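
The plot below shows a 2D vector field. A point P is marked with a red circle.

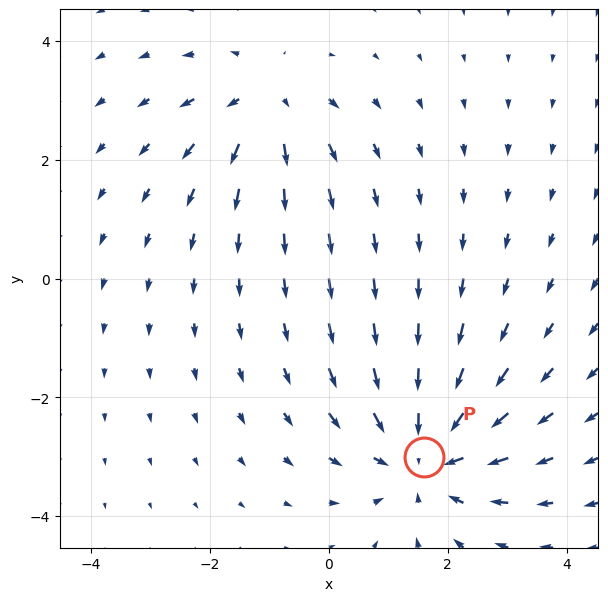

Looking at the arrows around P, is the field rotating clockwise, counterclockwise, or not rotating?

not rotating

Near P at (1.6, -3.0) the arrows show no circulation. The curl there is ≈0.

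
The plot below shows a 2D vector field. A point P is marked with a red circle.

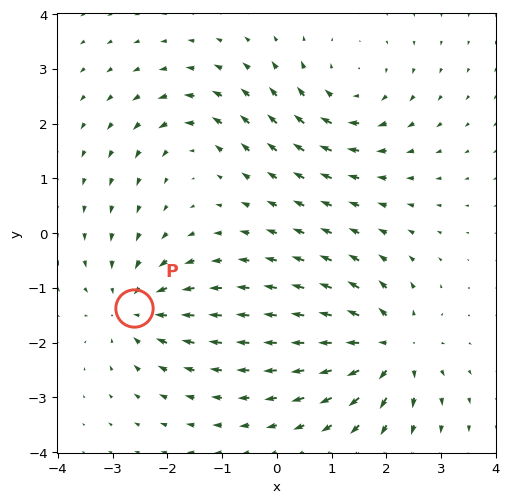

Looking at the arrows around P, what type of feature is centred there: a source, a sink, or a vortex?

At P (-2.6, -1.4) the arrows converge inward. Divergence about -5, curl ≈0 — negative divergence with near-zero curl is a sink.

sink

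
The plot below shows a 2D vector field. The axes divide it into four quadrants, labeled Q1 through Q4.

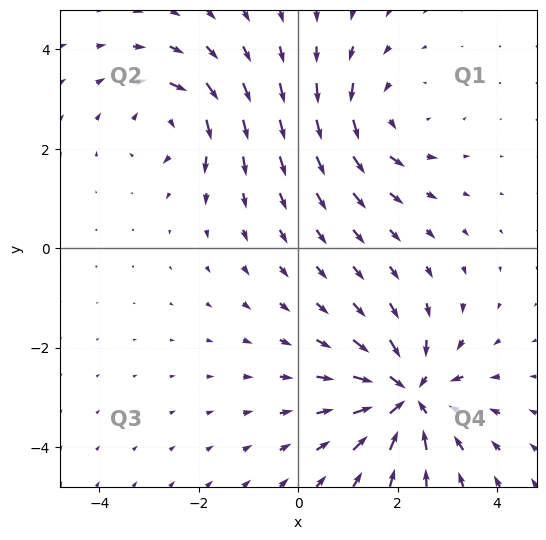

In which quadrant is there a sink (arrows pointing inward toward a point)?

The sink sits at approximately (2.2, -3.0), which lies in quadrant Q4. The divergence there is about -6, negative as expected for a sink.

Q4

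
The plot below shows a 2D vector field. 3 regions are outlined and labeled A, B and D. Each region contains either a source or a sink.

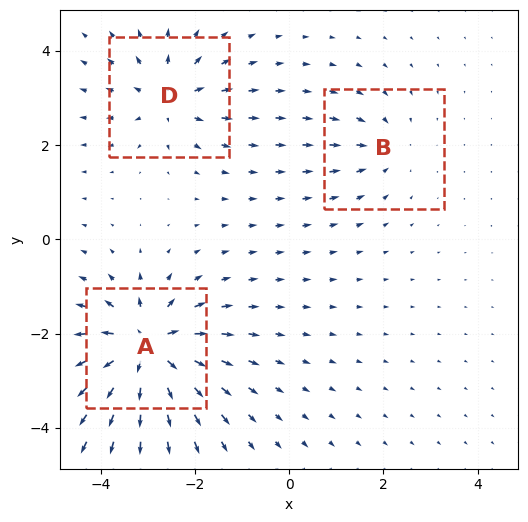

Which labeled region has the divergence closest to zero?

Divergence at each region's feature centre — A: about +6, B: about -2, D: about +4. Region B is closest to zero.

B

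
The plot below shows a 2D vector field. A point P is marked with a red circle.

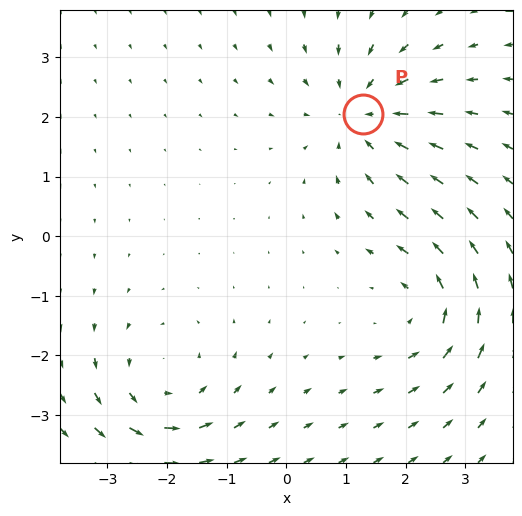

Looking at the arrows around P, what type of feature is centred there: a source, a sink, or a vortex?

At P (1.3, 2.0) the arrows converge inward. Divergence about -4, curl ≈0 — negative divergence with near-zero curl is a sink.

sink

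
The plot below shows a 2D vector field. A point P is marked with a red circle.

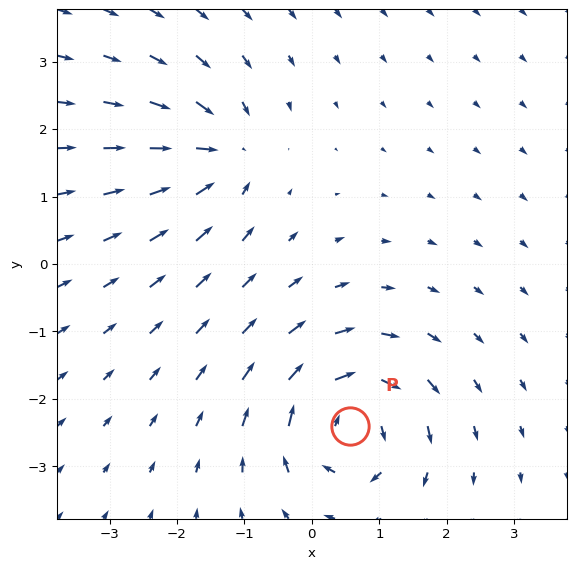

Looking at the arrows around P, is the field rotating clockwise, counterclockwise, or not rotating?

Near P at (0.6, -2.4) the arrows circulate clockwise. The curl (z-component) there is about -5; negative curl means clockwise rotation.

clockwise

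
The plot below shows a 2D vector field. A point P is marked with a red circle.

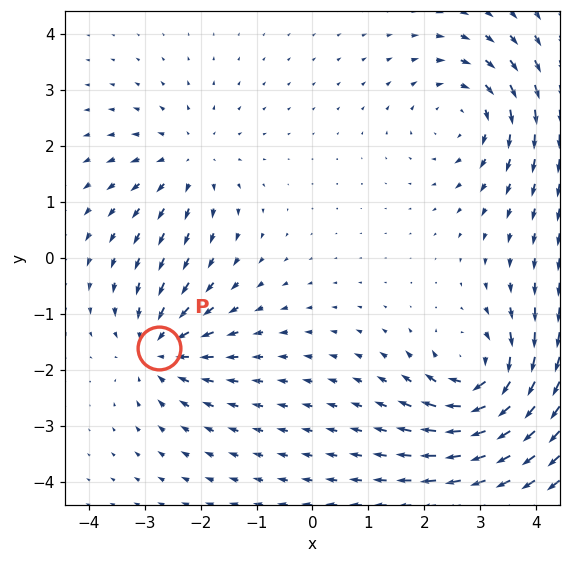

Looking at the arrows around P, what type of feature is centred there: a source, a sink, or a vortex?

At P (-2.7, -1.6) the arrows converge inward. Divergence about -4, curl ≈0 — negative divergence with near-zero curl is a sink.

sink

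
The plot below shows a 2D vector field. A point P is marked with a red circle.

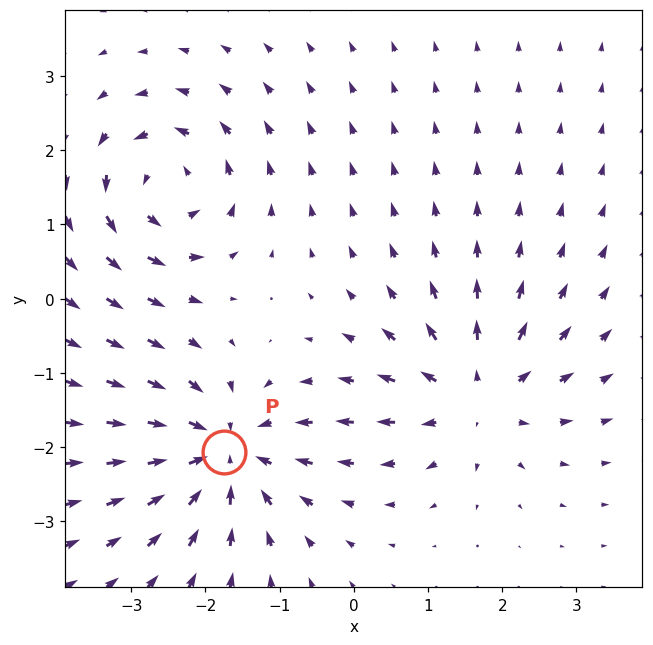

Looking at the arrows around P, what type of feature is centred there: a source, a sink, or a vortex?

sink

At P (-1.7, -2.1) the arrows converge inward. Divergence about -5, curl ≈0 — negative divergence with near-zero curl is a sink.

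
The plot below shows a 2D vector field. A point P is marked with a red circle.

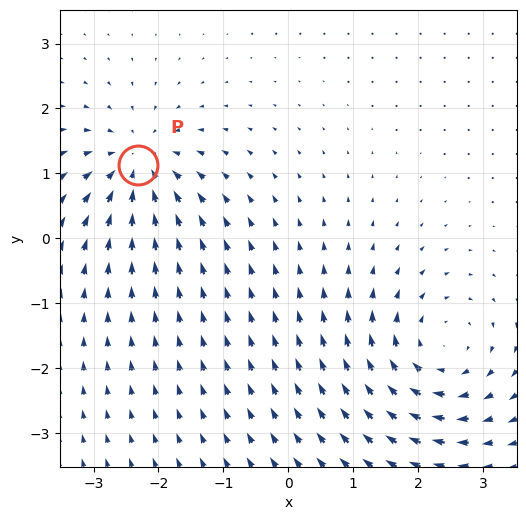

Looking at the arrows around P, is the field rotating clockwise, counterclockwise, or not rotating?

not rotating

Near P at (-2.3, 1.1) the arrows show no circulation. The curl there is ≈0.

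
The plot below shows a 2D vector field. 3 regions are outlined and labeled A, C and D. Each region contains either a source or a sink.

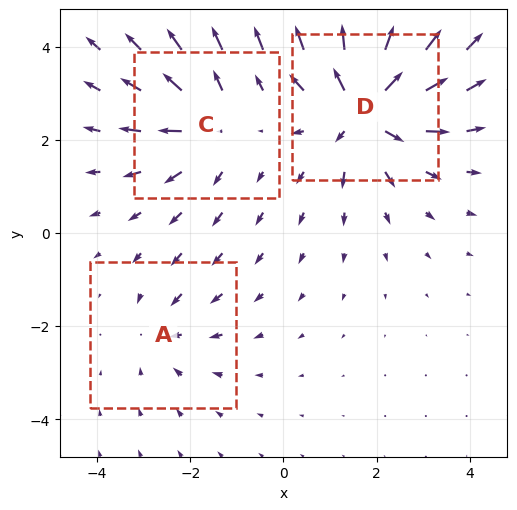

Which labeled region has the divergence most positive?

D

Divergence at each region's feature centre — A: about -2, C: about +3, D: about +5. Region D is most positive.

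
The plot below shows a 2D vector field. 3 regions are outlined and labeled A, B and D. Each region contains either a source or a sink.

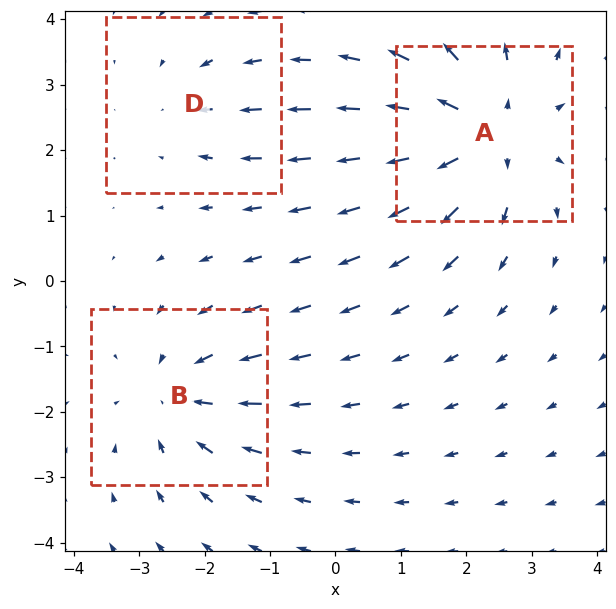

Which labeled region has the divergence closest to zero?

D

Divergence at each region's feature centre — A: about +4, B: about -3, D: about -2. Region D is closest to zero.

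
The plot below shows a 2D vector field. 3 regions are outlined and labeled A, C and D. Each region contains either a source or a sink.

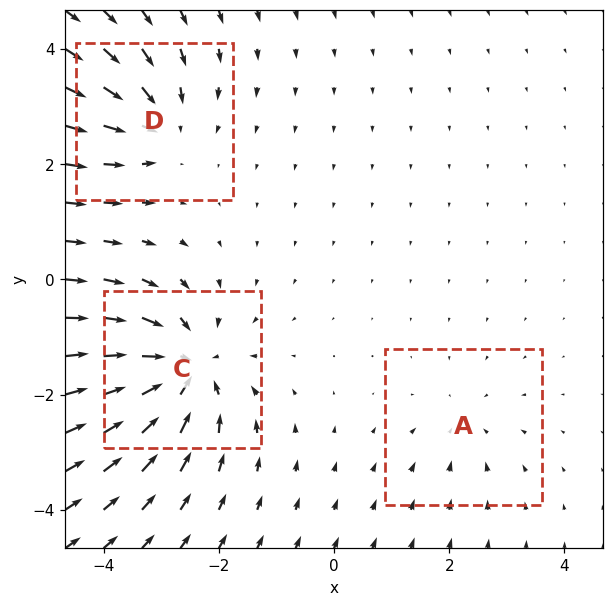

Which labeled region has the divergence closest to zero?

Divergence at each region's feature centre — A: about -2, C: about -6, D: about -4. Region A is closest to zero.

A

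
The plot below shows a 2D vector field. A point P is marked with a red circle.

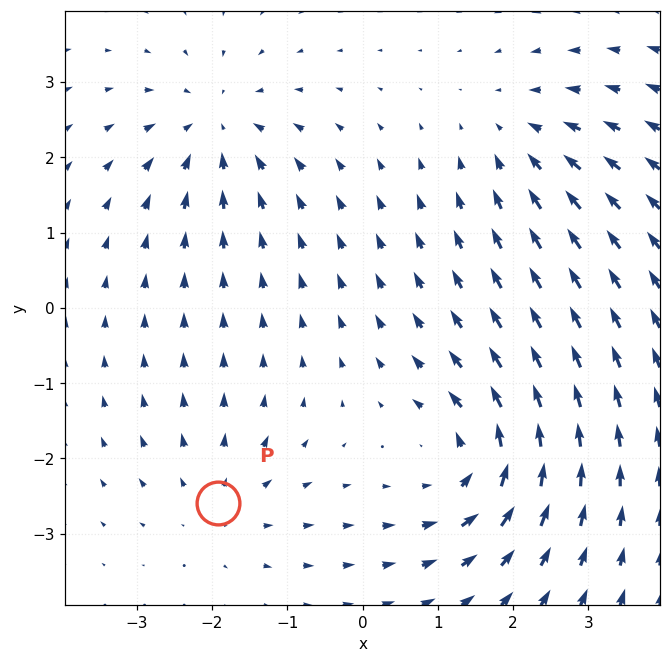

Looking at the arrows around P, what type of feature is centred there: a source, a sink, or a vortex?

At P (-1.9, -2.6) the arrows spread outward. Divergence about +3, curl ≈0 — positive divergence with near-zero curl is a source.

source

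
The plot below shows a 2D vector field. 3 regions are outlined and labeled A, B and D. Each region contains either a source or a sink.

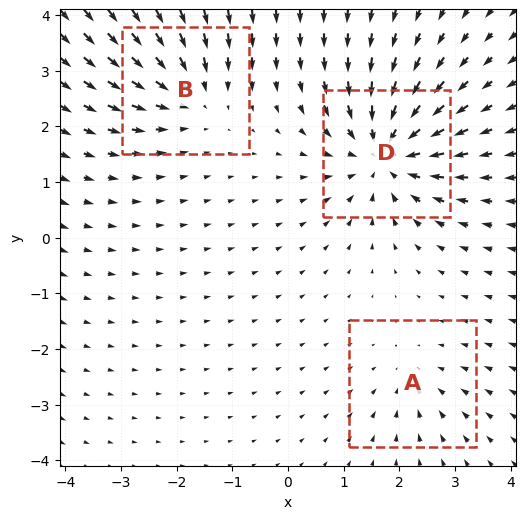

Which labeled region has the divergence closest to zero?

A

Divergence at each region's feature centre — A: about -2, B: about -4, D: about -5. Region A is closest to zero.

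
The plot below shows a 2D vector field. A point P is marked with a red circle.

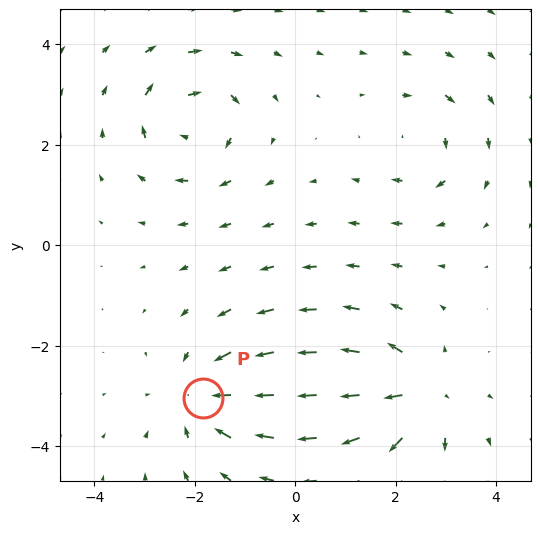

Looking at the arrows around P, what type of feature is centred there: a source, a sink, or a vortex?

sink

At P (-1.8, -3.0) the arrows converge inward. Divergence about -4, curl ≈0 — negative divergence with near-zero curl is a sink.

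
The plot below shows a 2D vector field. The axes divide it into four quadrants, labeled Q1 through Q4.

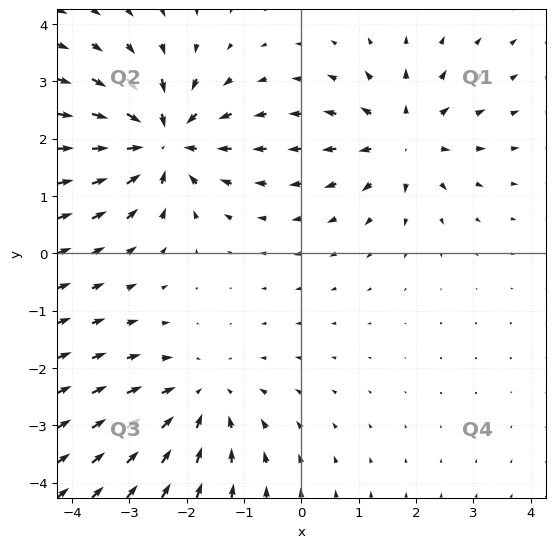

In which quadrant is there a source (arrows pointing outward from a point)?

Q1

The source sits at approximately (1.8, 2.0), which lies in quadrant Q1. The divergence there is about +3, positive as expected for a source.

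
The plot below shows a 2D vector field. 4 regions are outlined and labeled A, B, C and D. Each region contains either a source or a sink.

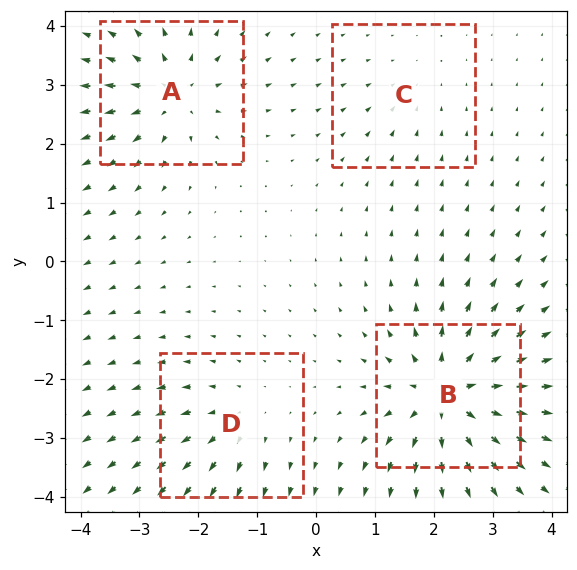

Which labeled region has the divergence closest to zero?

Divergence at each region's feature centre — A: about +6, B: about +9, C: about -2, D: about +4. Region C is closest to zero.

C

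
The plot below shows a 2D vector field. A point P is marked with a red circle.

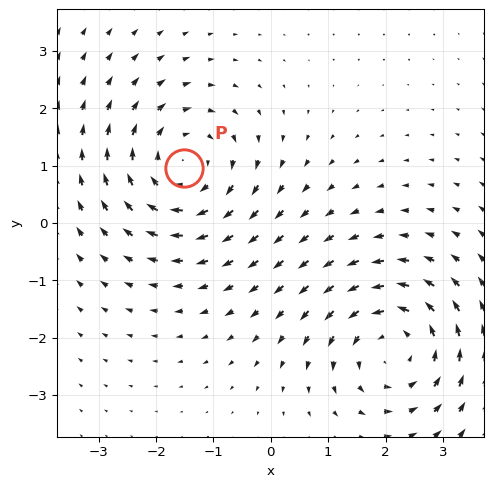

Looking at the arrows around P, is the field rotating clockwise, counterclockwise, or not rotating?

clockwise

Near P at (-1.5, 1.0) the arrows circulate clockwise. The curl (z-component) there is about -3; negative curl means clockwise rotation.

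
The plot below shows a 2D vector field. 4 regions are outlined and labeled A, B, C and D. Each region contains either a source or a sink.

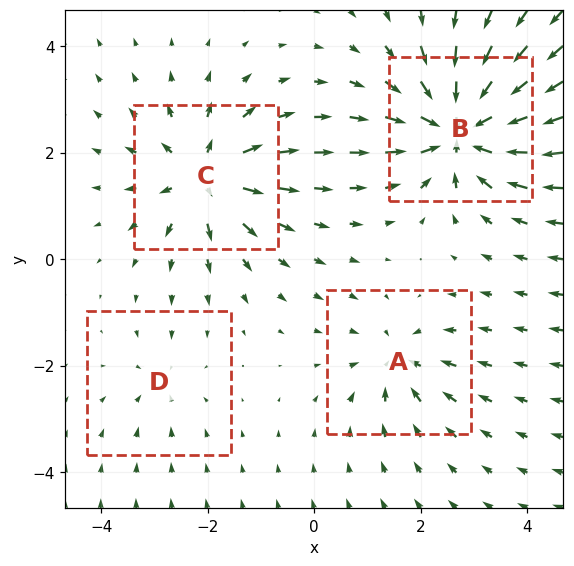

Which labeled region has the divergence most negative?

B

Divergence at each region's feature centre — A: about -4, B: about -8, C: about +6, D: about -3. Region B is most negative.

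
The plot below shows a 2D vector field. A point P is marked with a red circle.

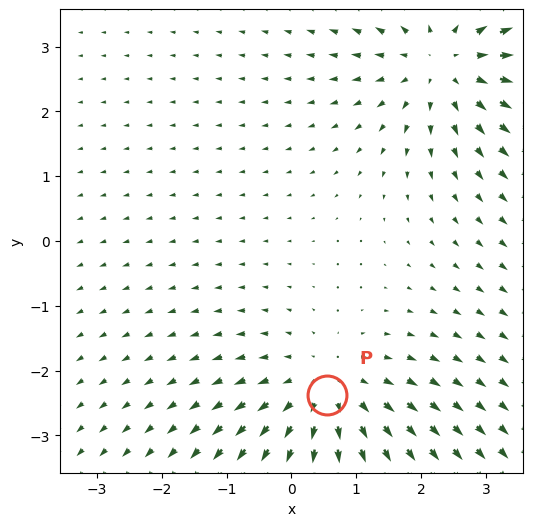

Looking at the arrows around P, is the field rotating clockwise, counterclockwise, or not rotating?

not rotating

Near P at (0.5, -2.4) the arrows show no circulation. The curl there is ≈0.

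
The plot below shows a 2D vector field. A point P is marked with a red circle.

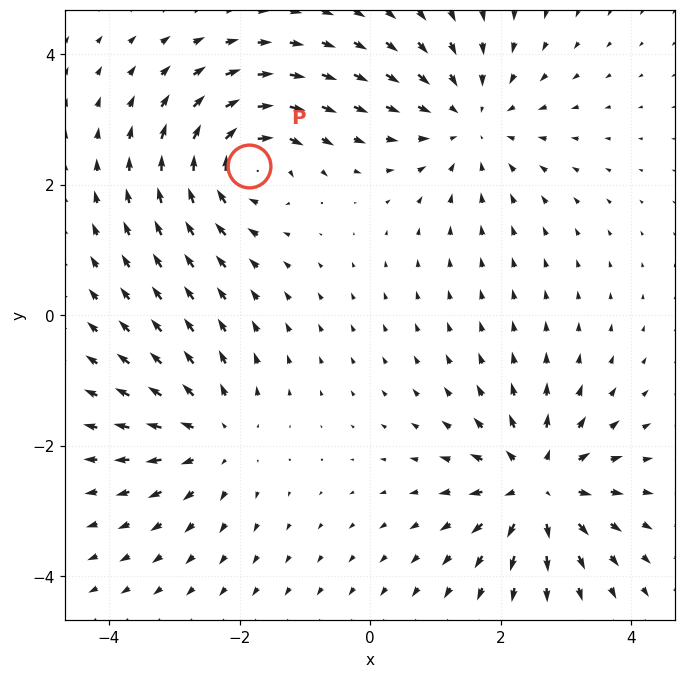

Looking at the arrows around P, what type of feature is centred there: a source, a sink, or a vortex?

vortex

At P (-1.9, 2.3) the arrows circulate clockwise. Divergence ≈0, curl about -6 — near-zero divergence with nonzero curl is a vortex.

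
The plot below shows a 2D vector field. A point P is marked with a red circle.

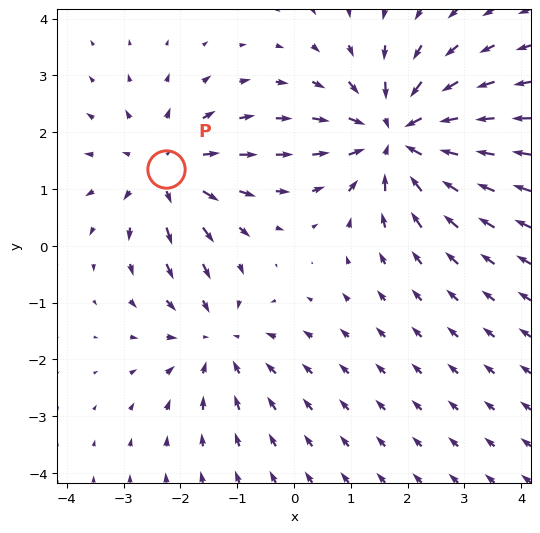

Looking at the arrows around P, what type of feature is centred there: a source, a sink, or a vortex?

source

At P (-2.3, 1.3) the arrows spread outward. Divergence about +3, curl ≈0 — positive divergence with near-zero curl is a source.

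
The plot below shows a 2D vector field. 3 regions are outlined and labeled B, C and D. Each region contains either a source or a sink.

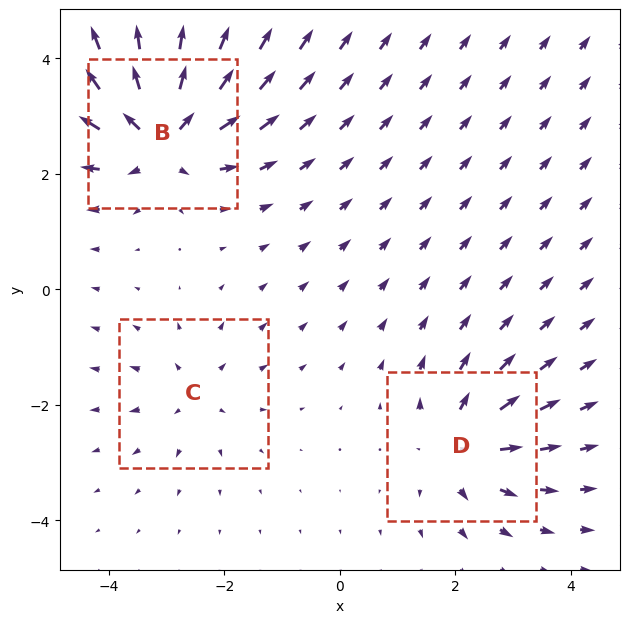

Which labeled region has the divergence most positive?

B

Divergence at each region's feature centre — B: about +6, C: about +3, D: about +4. Region B is most positive.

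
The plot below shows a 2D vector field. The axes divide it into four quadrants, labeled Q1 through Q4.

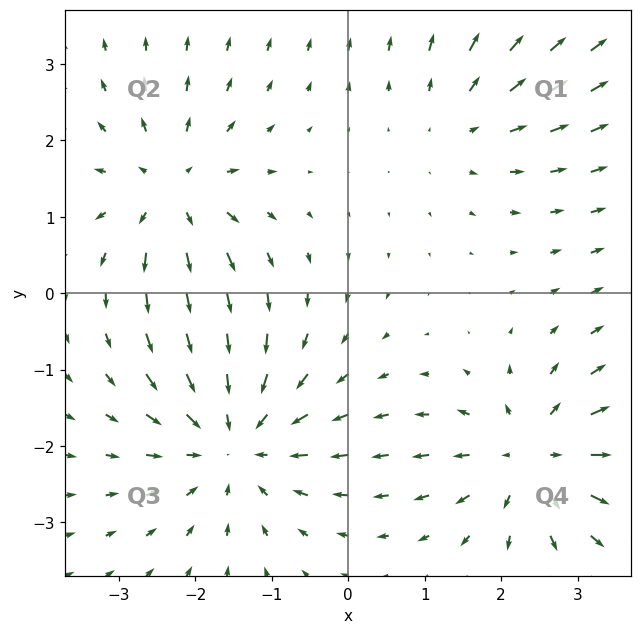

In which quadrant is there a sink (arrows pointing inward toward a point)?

The sink sits at approximately (-1.5, -1.9), which lies in quadrant Q3. The divergence there is about -4, negative as expected for a sink.

Q3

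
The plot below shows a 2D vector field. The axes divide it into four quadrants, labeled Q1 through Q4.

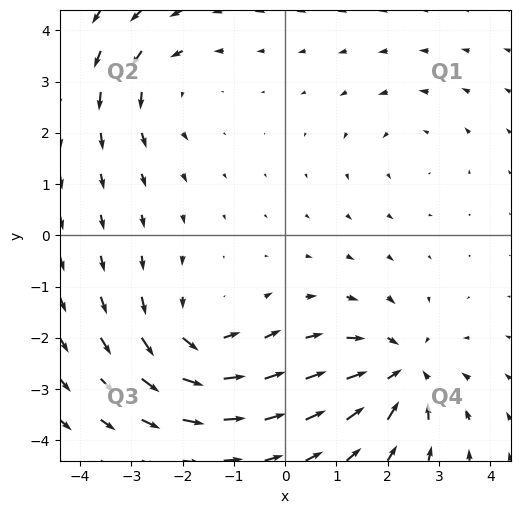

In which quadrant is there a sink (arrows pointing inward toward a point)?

The sink sits at approximately (2.3, -2.6), which lies in quadrant Q4. The divergence there is about -5, negative as expected for a sink.

Q4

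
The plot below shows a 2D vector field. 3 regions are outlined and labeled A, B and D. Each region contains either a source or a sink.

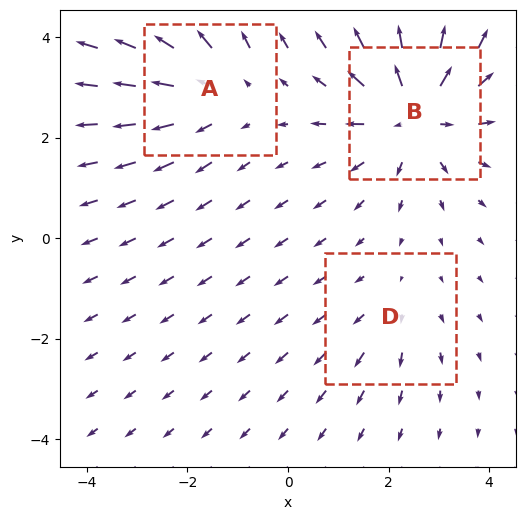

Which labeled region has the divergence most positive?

Divergence at each region's feature centre — A: about +3, B: about +5, D: about +2. Region B is most positive.

B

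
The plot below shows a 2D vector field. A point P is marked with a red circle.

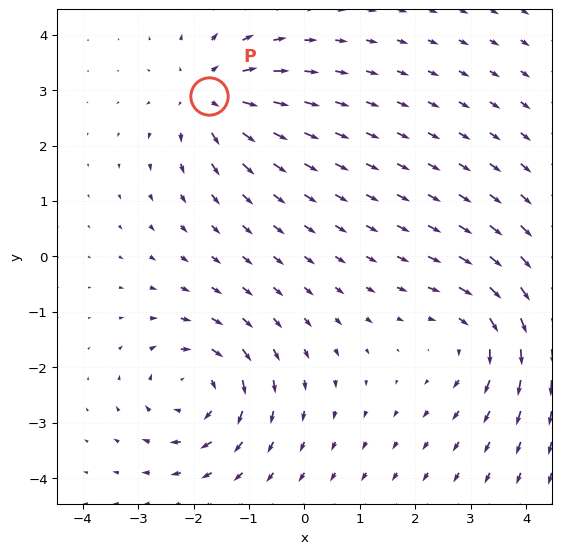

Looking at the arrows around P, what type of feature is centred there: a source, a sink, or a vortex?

At P (-1.7, 2.9) the arrows spread outward. Divergence about +4, curl ≈0 — positive divergence with near-zero curl is a source.

source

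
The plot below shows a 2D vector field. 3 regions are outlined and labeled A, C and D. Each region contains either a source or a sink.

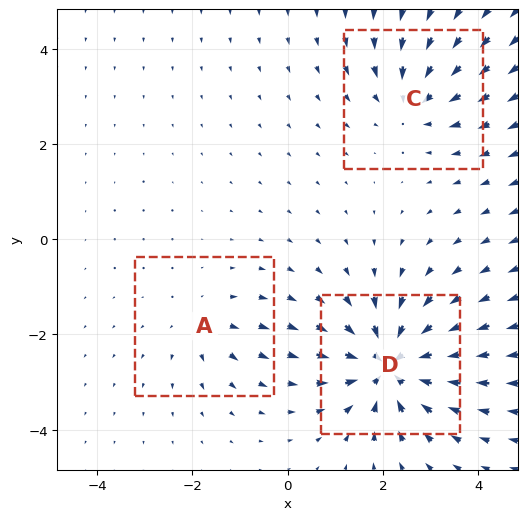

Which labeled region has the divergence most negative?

D

Divergence at each region's feature centre — A: about +2, C: about -4, D: about -6. Region D is most negative.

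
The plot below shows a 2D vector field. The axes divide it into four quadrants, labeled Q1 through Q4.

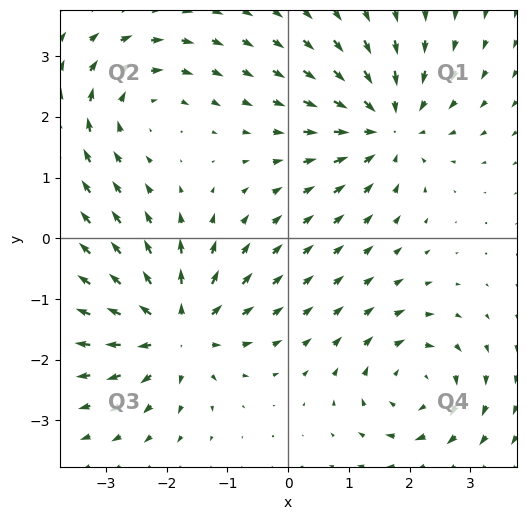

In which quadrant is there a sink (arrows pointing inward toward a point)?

Q1

The sink sits at approximately (1.6, 1.8), which lies in quadrant Q1. The divergence there is about -5, negative as expected for a sink.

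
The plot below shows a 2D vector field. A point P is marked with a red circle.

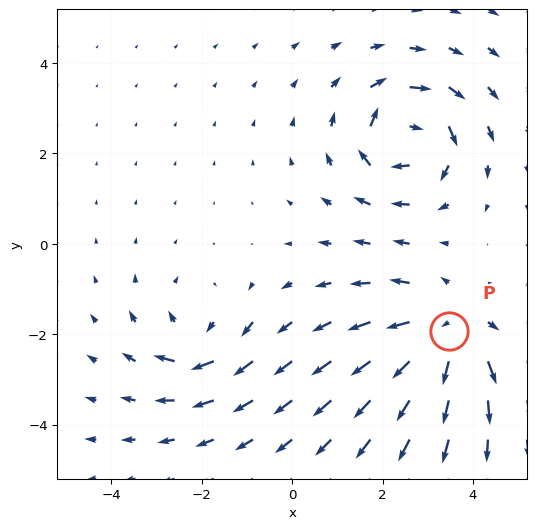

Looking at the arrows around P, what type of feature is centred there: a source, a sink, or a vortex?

At P (3.5, -1.9) the arrows spread outward. Divergence about +3, curl ≈0 — positive divergence with near-zero curl is a source.

source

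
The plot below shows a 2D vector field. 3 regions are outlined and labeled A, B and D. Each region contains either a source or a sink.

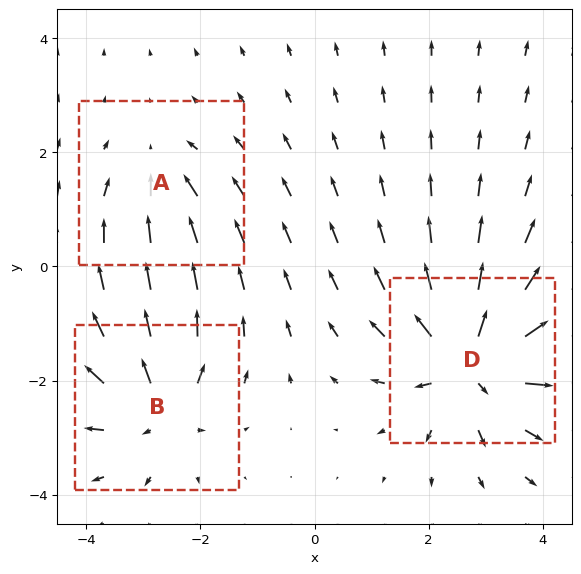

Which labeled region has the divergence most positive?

Divergence at each region's feature centre — A: about -3, B: about +4, D: about +6. Region D is most positive.

D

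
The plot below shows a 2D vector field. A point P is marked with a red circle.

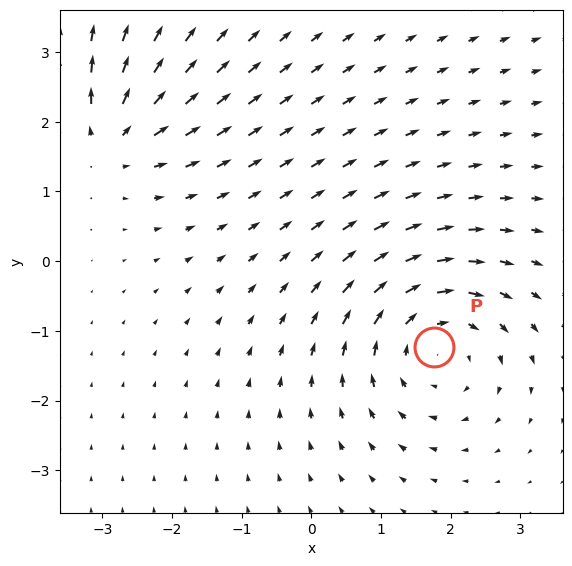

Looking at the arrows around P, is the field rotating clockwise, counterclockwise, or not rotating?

Near P at (1.8, -1.2) the arrows circulate clockwise. The curl (z-component) there is about -4; negative curl means clockwise rotation.

clockwise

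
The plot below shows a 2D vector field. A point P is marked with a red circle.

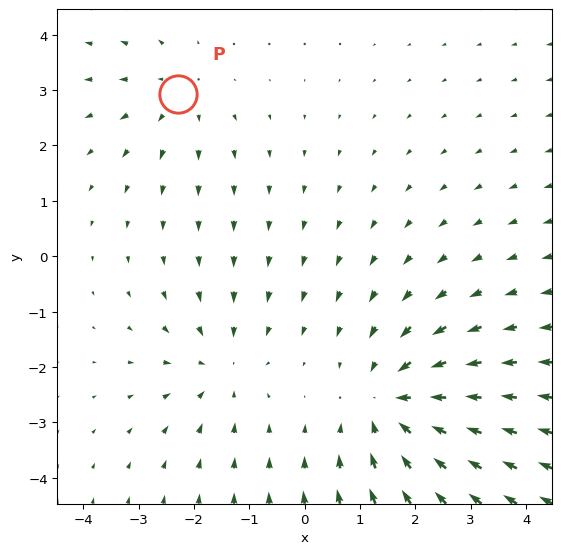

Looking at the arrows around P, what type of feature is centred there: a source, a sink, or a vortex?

source

At P (-2.3, 2.9) the arrows spread outward. Divergence about +2, curl ≈0 — positive divergence with near-zero curl is a source.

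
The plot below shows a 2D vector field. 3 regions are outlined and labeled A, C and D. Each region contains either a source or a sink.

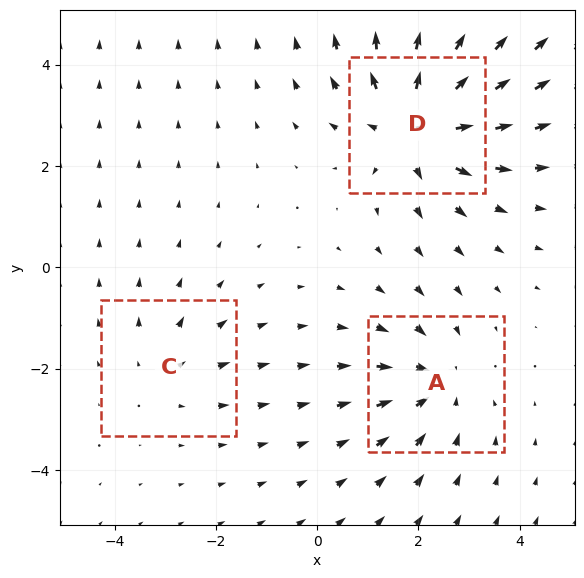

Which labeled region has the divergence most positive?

D

Divergence at each region's feature centre — A: about -3, C: about +2, D: about +4. Region D is most positive.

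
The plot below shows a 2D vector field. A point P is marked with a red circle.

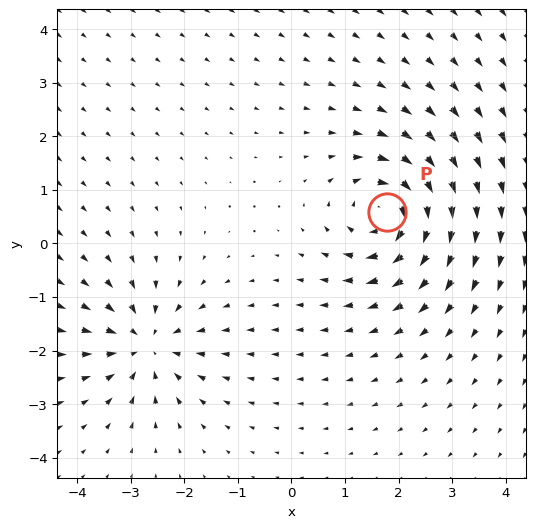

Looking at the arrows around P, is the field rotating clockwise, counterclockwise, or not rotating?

clockwise

Near P at (1.8, 0.6) the arrows circulate clockwise. The curl (z-component) there is about -5; negative curl means clockwise rotation.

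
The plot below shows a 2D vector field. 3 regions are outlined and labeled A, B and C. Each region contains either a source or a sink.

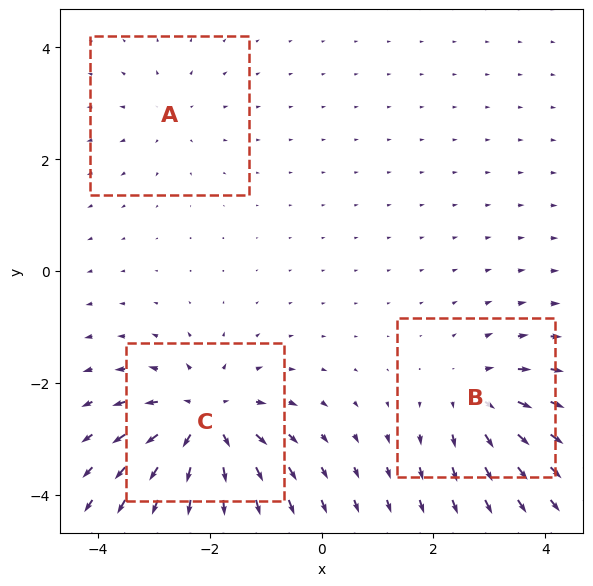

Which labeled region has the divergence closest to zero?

Divergence at each region's feature centre — A: about +2, B: about +4, C: about +6. Region A is closest to zero.

A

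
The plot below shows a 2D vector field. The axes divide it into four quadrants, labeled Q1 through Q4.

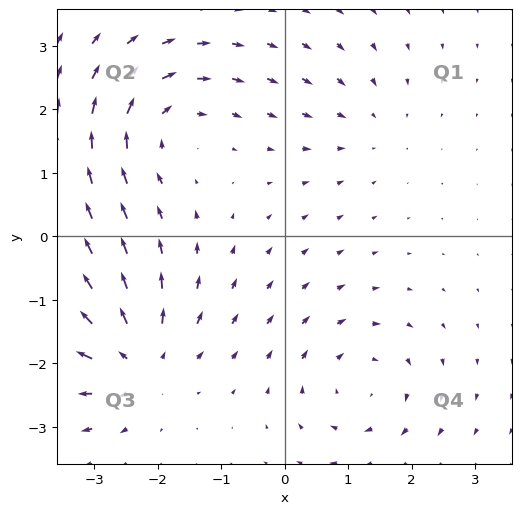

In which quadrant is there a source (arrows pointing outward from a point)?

The source sits at approximately (-2.3, -1.9), which lies in quadrant Q3. The divergence there is about +5, positive as expected for a source.

Q3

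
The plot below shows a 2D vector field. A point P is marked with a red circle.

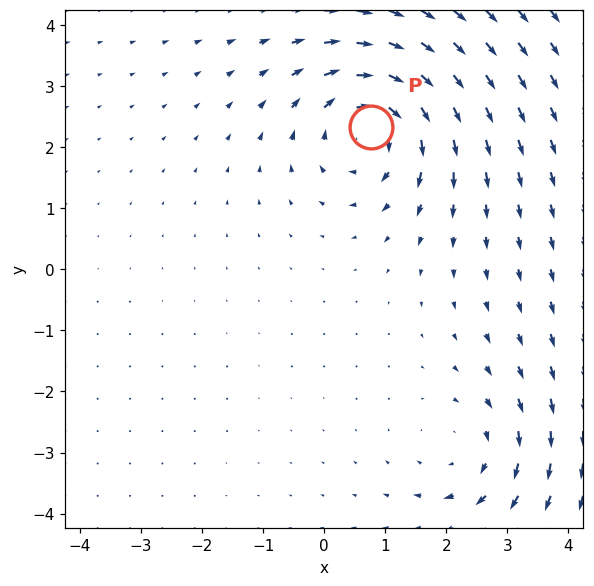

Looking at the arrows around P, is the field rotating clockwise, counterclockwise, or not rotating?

clockwise

Near P at (0.8, 2.3) the arrows circulate clockwise. The curl (z-component) there is about -5; negative curl means clockwise rotation.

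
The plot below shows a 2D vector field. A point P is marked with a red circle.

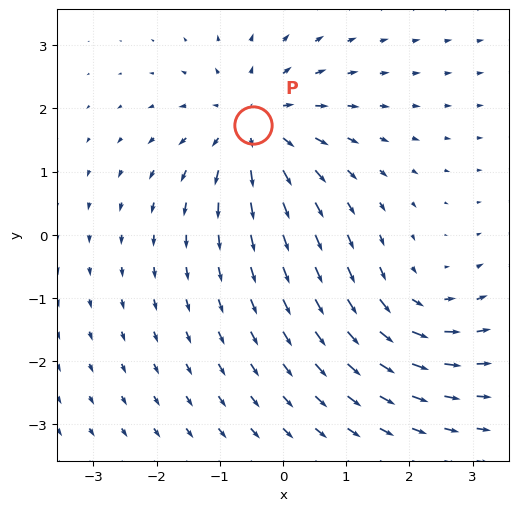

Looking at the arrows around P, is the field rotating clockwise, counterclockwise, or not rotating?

Near P at (-0.5, 1.7) the arrows show no circulation. The curl there is ≈0.

not rotating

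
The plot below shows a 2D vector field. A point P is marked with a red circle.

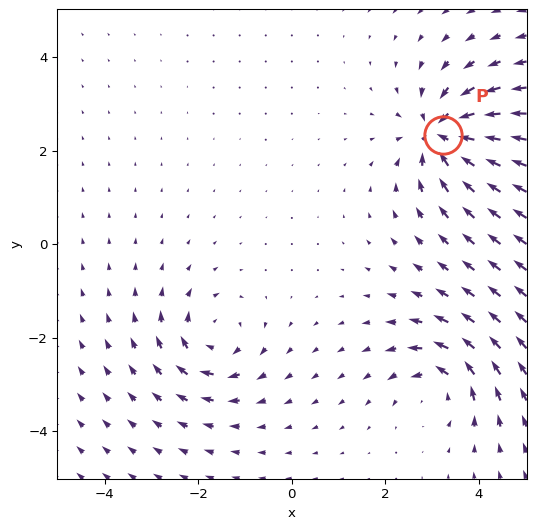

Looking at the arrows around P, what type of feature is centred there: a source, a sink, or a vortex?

sink

At P (3.2, 2.3) the arrows converge inward. Divergence about -6, curl ≈0 — negative divergence with near-zero curl is a sink.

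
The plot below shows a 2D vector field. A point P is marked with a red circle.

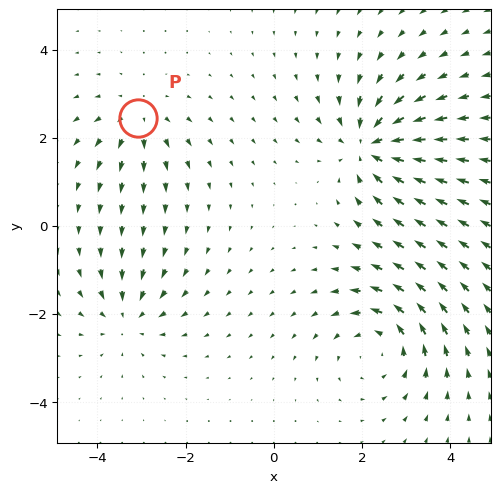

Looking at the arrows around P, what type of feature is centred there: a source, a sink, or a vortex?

source

At P (-3.1, 2.5) the arrows spread outward. Divergence about +3, curl ≈0 — positive divergence with near-zero curl is a source.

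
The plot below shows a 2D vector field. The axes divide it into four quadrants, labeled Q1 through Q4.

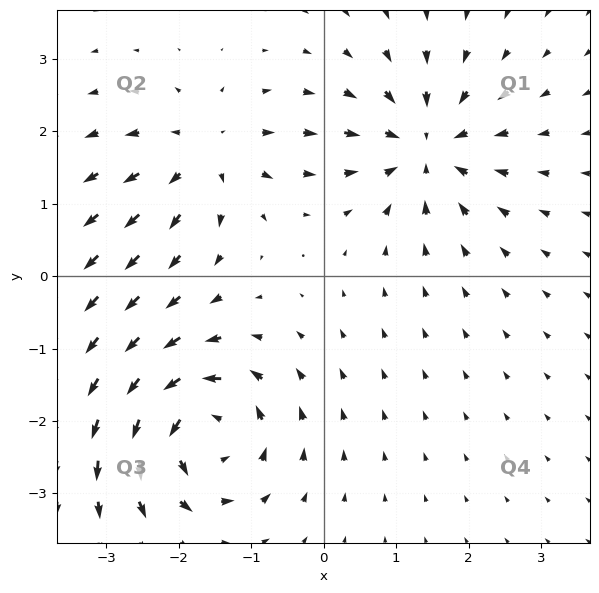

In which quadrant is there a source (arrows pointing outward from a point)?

The source sits at approximately (-1.6, 1.7), which lies in quadrant Q2. The divergence there is about +4, positive as expected for a source.

Q2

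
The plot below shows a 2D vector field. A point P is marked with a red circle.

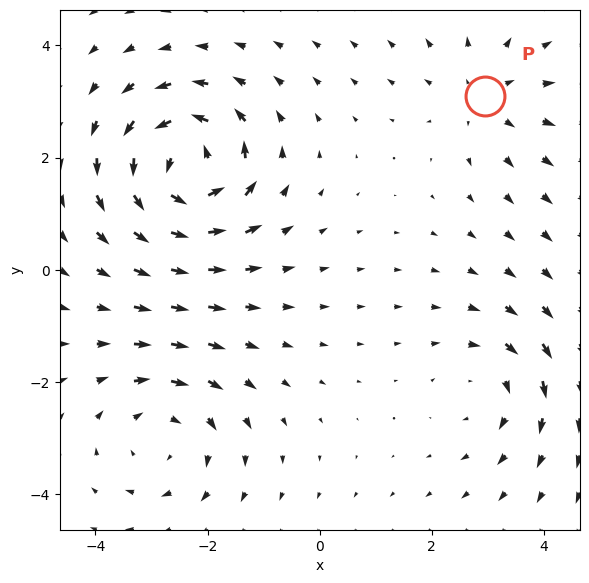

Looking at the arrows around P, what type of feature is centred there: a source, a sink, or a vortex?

source

At P (3.0, 3.1) the arrows spread outward. Divergence about +2, curl ≈0 — positive divergence with near-zero curl is a source.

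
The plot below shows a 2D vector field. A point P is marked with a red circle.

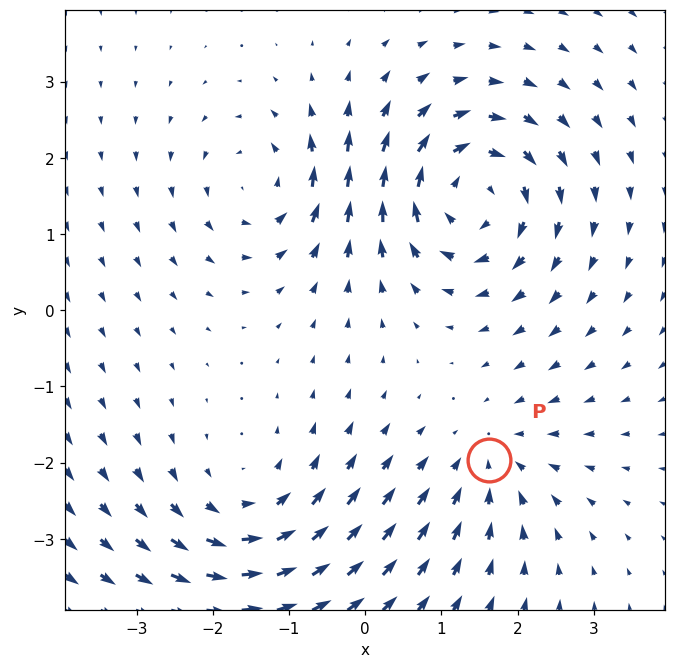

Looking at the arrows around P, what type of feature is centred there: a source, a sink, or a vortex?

At P (1.6, -2.0) the arrows converge inward. Divergence about -3, curl ≈0 — negative divergence with near-zero curl is a sink.

sink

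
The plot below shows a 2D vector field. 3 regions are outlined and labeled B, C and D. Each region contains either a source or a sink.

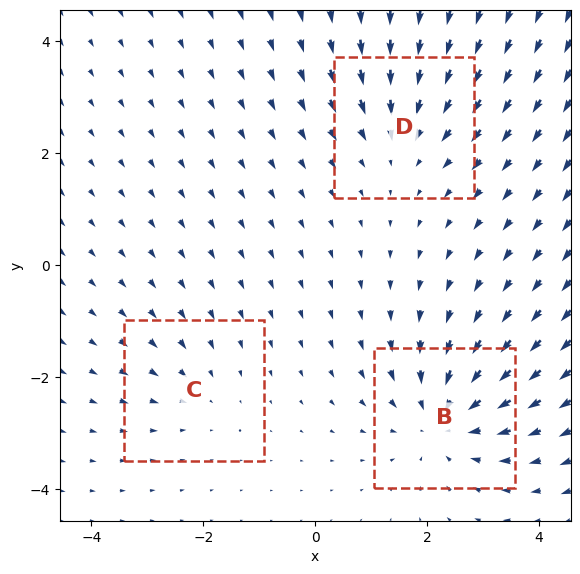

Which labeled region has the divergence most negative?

Divergence at each region's feature centre — B: about -4, C: about -2, D: about -3. Region B is most negative.

B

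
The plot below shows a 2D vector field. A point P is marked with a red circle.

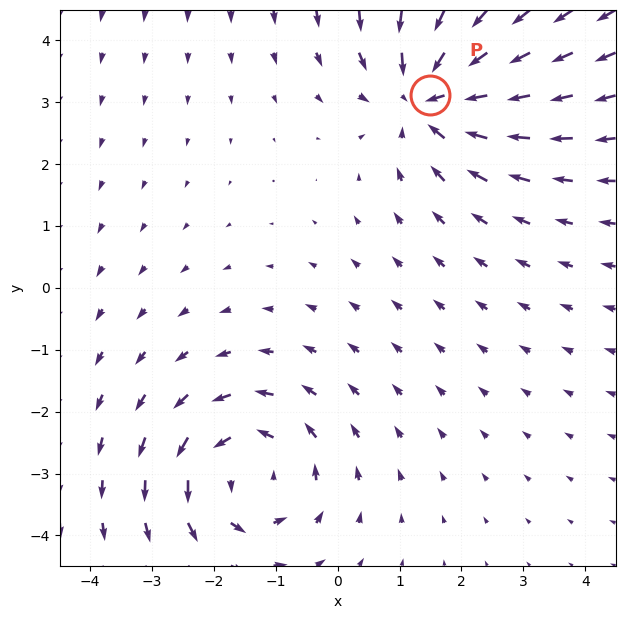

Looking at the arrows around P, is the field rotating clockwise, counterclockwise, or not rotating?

not rotating

Near P at (1.5, 3.1) the arrows show no circulation. The curl there is ≈0.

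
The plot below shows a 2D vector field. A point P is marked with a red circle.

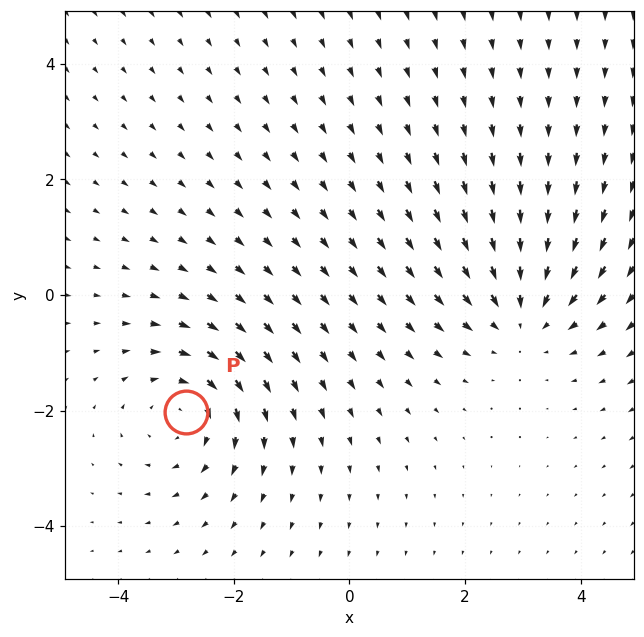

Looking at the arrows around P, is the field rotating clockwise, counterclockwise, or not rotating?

clockwise

Near P at (-2.8, -2.0) the arrows circulate clockwise. The curl (z-component) there is about -3; negative curl means clockwise rotation.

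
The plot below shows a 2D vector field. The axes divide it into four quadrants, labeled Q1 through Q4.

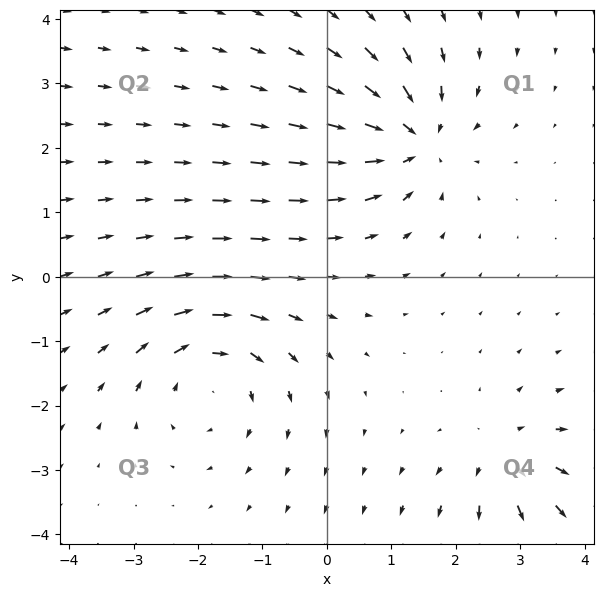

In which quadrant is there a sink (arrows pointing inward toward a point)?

Q1

The sink sits at approximately (1.3, 2.1), which lies in quadrant Q1. The divergence there is about -6, negative as expected for a sink.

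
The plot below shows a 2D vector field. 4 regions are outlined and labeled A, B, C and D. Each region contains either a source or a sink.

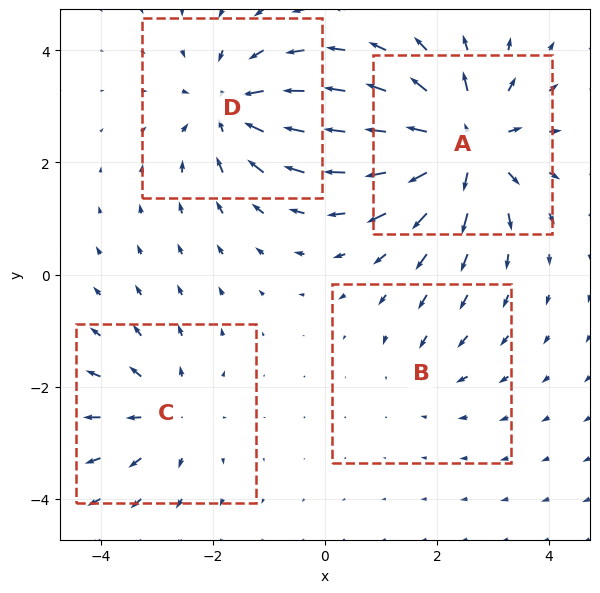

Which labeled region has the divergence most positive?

A

Divergence at each region's feature centre — A: about +7, B: about -2, C: about +4, D: about -5. Region A is most positive.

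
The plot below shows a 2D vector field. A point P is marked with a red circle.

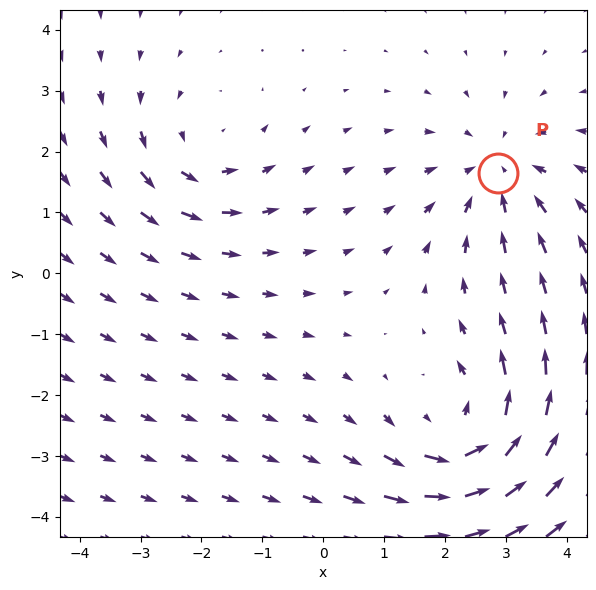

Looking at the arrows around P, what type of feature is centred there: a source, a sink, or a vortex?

At P (2.9, 1.6) the arrows converge inward. Divergence about -3, curl ≈0 — negative divergence with near-zero curl is a sink.

sink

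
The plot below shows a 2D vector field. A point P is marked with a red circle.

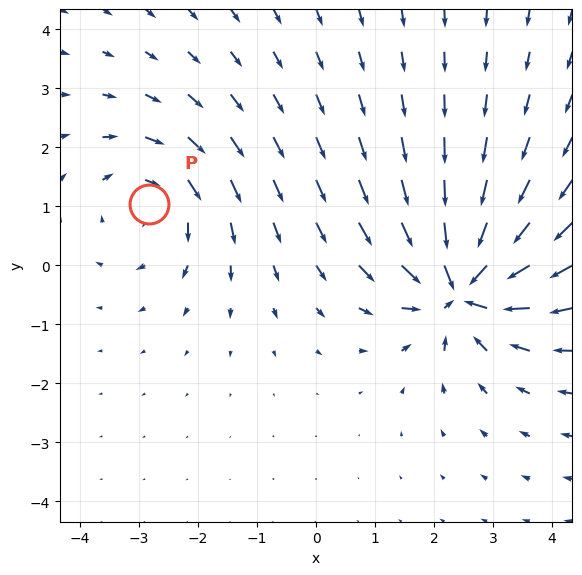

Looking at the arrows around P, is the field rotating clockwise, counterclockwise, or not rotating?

clockwise

Near P at (-2.8, 1.0) the arrows circulate clockwise. The curl (z-component) there is about -3; negative curl means clockwise rotation.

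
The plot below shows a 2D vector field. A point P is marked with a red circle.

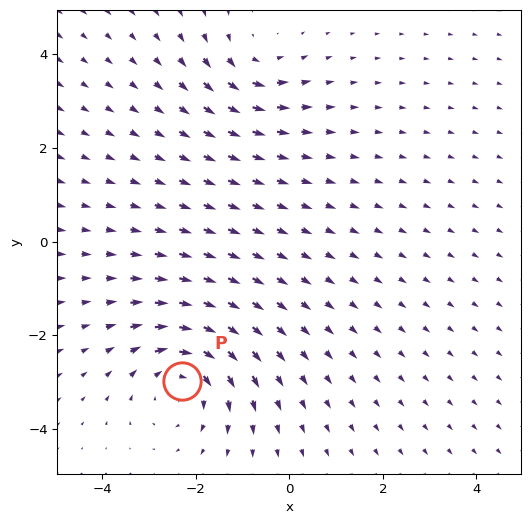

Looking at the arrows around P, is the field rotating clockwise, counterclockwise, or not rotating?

clockwise

Near P at (-2.3, -3.0) the arrows circulate clockwise. The curl (z-component) there is about -4; negative curl means clockwise rotation.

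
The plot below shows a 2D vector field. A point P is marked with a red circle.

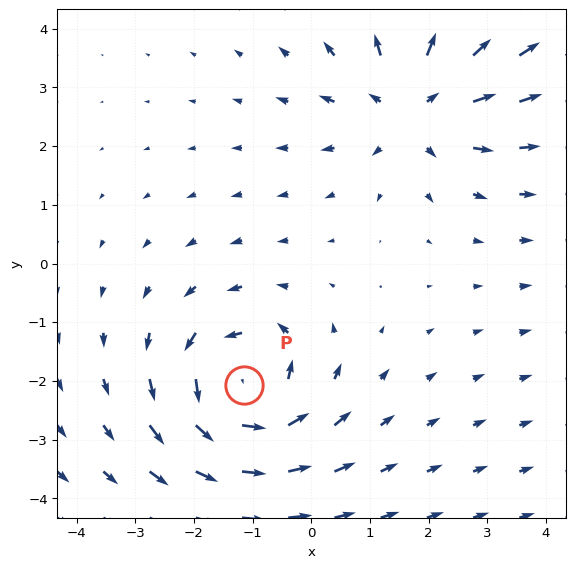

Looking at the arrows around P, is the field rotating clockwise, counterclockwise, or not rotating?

counterclockwise

Near P at (-1.1, -2.1) the arrows circulate counterclockwise. The curl (z-component) there is about +5; positive curl means counterclockwise rotation.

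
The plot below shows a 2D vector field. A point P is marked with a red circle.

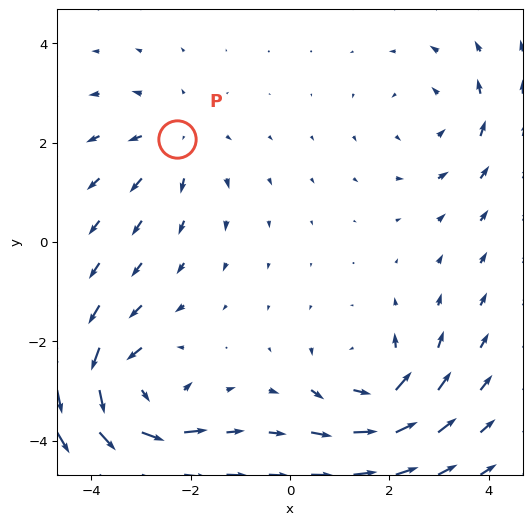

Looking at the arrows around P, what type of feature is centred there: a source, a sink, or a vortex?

source

At P (-2.3, 2.1) the arrows spread outward. Divergence about +3, curl ≈0 — positive divergence with near-zero curl is a source.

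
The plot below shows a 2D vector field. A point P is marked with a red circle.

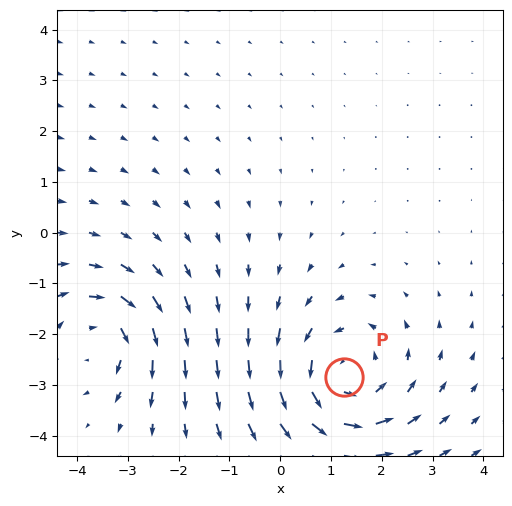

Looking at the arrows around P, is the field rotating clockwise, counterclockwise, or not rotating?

Near P at (1.3, -2.8) the arrows circulate counterclockwise. The curl (z-component) there is about +4; positive curl means counterclockwise rotation.

counterclockwise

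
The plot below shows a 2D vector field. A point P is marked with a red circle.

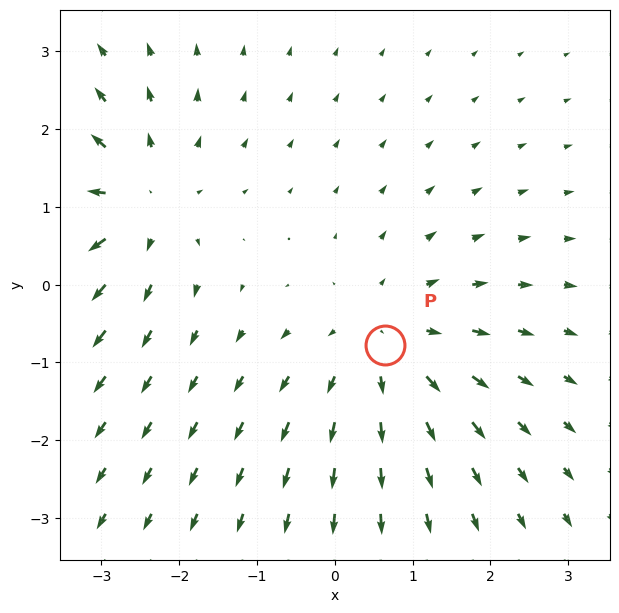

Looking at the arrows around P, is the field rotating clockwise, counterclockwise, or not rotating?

Near P at (0.6, -0.8) the arrows show no circulation. The curl there is ≈0.

not rotating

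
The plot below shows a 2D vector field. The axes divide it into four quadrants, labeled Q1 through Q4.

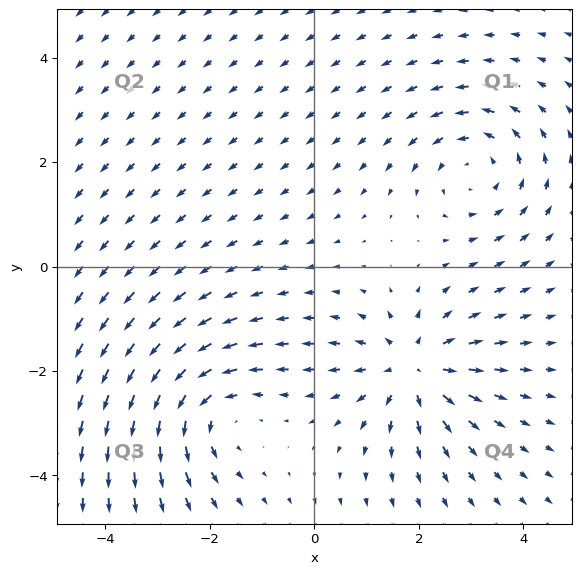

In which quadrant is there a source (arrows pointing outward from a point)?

The source sits at approximately (1.9, -2.0), which lies in quadrant Q4. The divergence there is about +4, positive as expected for a source.

Q4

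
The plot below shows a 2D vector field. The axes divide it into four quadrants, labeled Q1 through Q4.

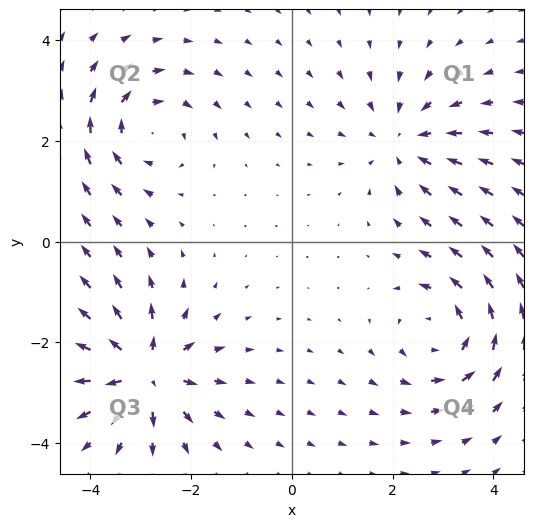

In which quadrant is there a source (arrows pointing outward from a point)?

The source sits at approximately (-2.9, -2.6), which lies in quadrant Q3. The divergence there is about +7, positive as expected for a source.

Q3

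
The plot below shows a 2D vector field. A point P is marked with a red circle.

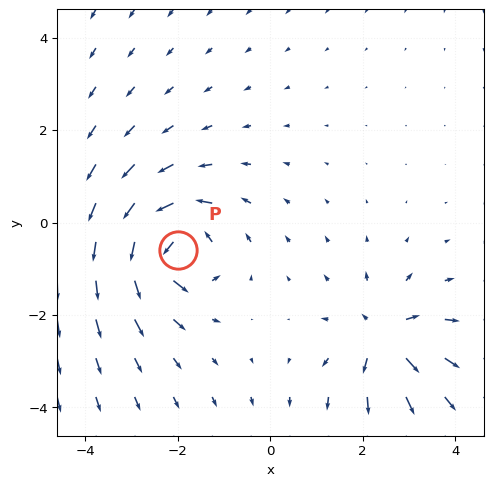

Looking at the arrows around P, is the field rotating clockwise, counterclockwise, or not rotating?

Near P at (-2.0, -0.6) the arrows circulate counterclockwise. The curl (z-component) there is about +5; positive curl means counterclockwise rotation.

counterclockwise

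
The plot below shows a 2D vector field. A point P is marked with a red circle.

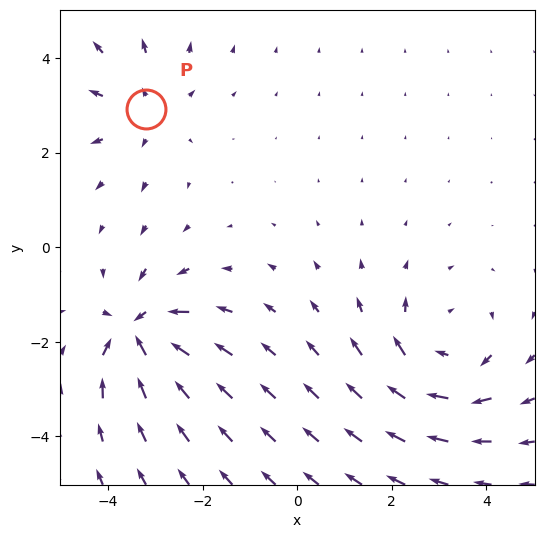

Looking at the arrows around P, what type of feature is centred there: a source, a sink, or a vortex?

source

At P (-3.2, 2.9) the arrows spread outward. Divergence about +3, curl ≈0 — positive divergence with near-zero curl is a source.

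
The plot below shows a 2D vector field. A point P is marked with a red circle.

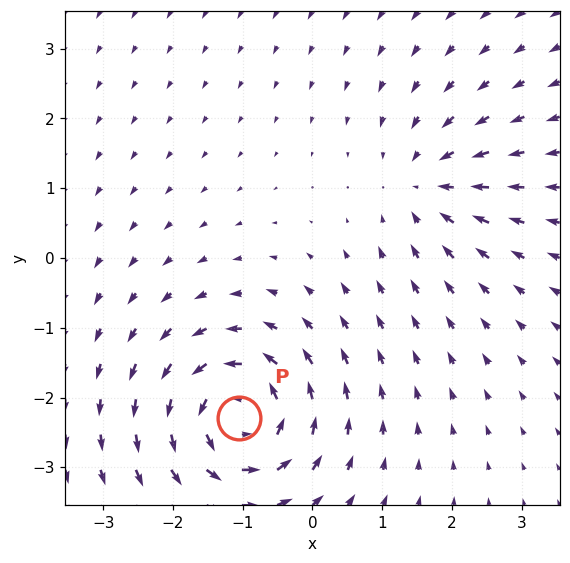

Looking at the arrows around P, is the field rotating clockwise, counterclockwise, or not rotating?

Near P at (-1.1, -2.3) the arrows circulate counterclockwise. The curl (z-component) there is about +6; positive curl means counterclockwise rotation.

counterclockwise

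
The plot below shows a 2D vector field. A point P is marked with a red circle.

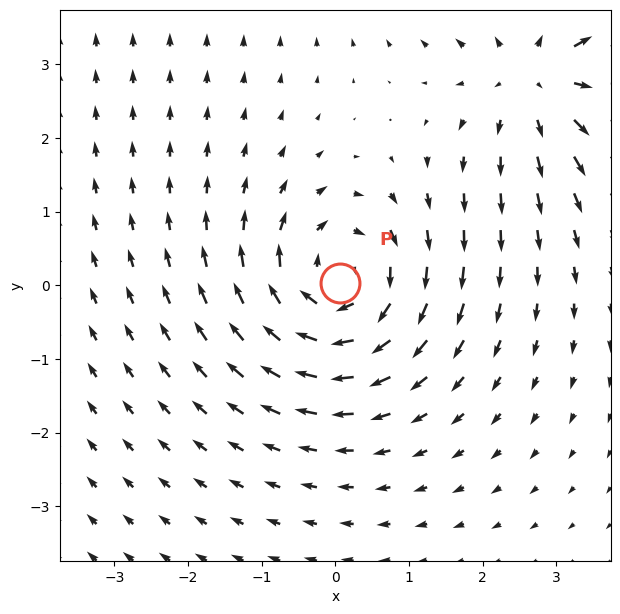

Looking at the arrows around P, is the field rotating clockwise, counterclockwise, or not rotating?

clockwise

Near P at (0.1, 0.0) the arrows circulate clockwise. The curl (z-component) there is about -4; negative curl means clockwise rotation.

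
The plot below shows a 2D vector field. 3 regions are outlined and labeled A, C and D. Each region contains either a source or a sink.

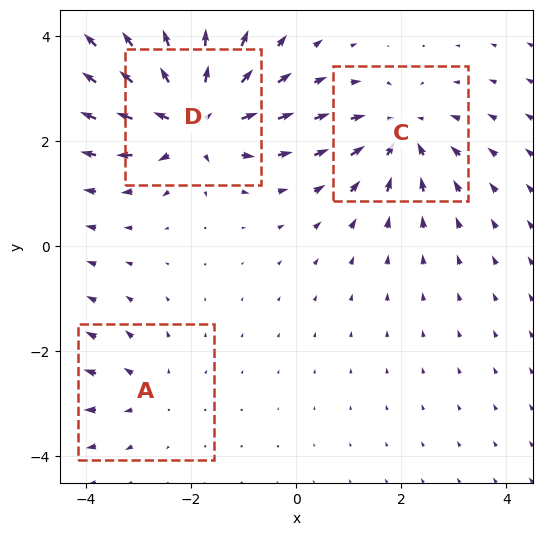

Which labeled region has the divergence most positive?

Divergence at each region's feature centre — A: about +2, C: about -4, D: about +5. Region D is most positive.

D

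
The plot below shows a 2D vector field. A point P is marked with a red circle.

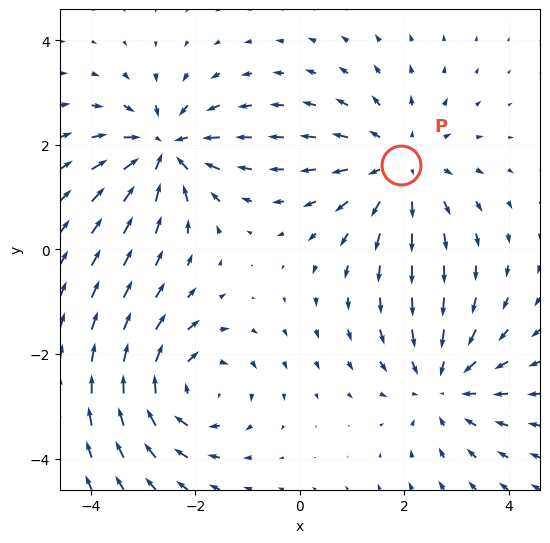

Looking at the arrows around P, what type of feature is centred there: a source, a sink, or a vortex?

source

At P (1.9, 1.6) the arrows spread outward. Divergence about +4, curl ≈0 — positive divergence with near-zero curl is a source.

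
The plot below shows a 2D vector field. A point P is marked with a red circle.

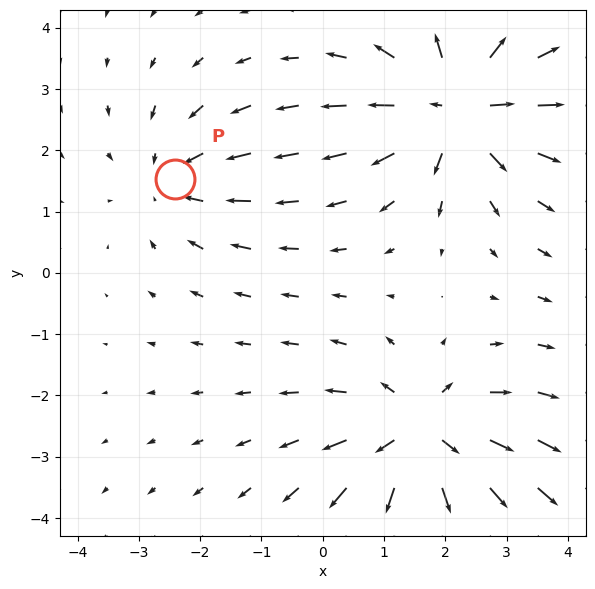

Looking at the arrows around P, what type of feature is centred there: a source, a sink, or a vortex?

At P (-2.4, 1.5) the arrows converge inward. Divergence about -2, curl ≈0 — negative divergence with near-zero curl is a sink.

sink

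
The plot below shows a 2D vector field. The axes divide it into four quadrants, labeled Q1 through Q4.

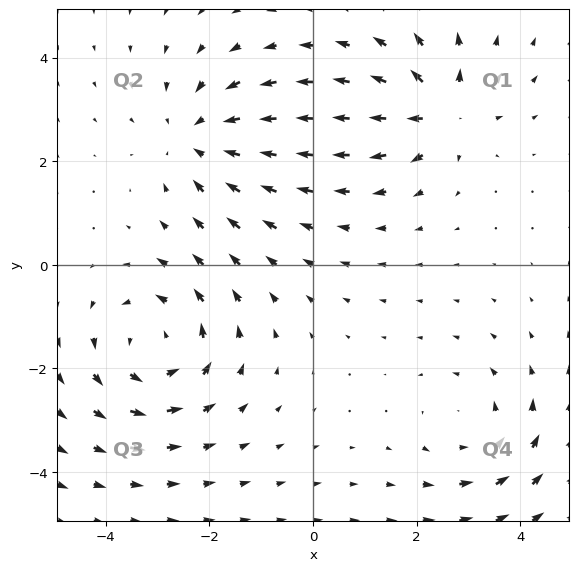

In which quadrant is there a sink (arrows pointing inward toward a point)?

Q2

The sink sits at approximately (-2.2, 2.4), which lies in quadrant Q2. The divergence there is about -3, negative as expected for a sink.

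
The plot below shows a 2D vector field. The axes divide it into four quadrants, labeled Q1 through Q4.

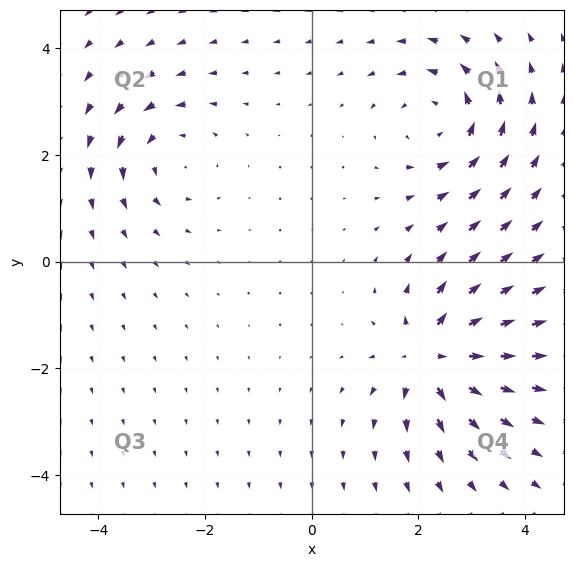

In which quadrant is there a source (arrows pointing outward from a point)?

The source sits at approximately (2.3, -1.8), which lies in quadrant Q4. The divergence there is about +5, positive as expected for a source.

Q4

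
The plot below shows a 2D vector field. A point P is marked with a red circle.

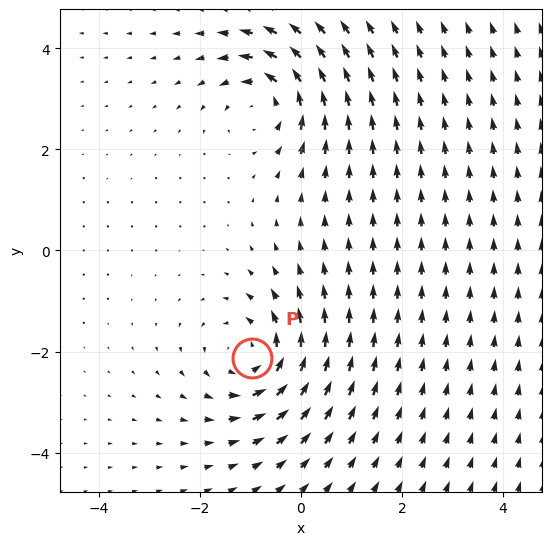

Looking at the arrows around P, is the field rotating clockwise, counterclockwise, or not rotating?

counterclockwise

Near P at (-1.0, -2.1) the arrows circulate counterclockwise. The curl (z-component) there is about +4; positive curl means counterclockwise rotation.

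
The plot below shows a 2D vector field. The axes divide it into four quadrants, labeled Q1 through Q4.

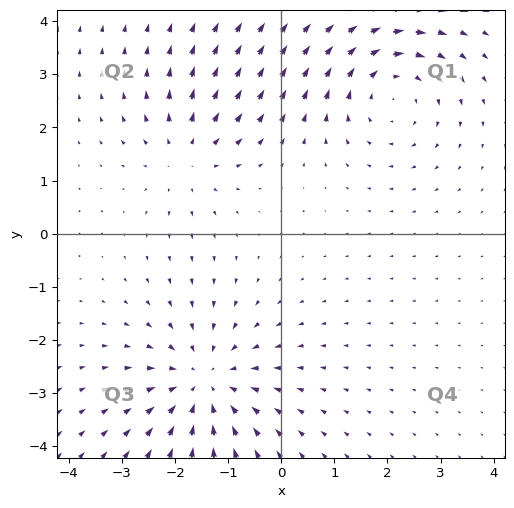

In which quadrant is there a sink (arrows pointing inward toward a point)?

Q3

The sink sits at approximately (-1.5, -2.8), which lies in quadrant Q3. The divergence there is about -4, negative as expected for a sink.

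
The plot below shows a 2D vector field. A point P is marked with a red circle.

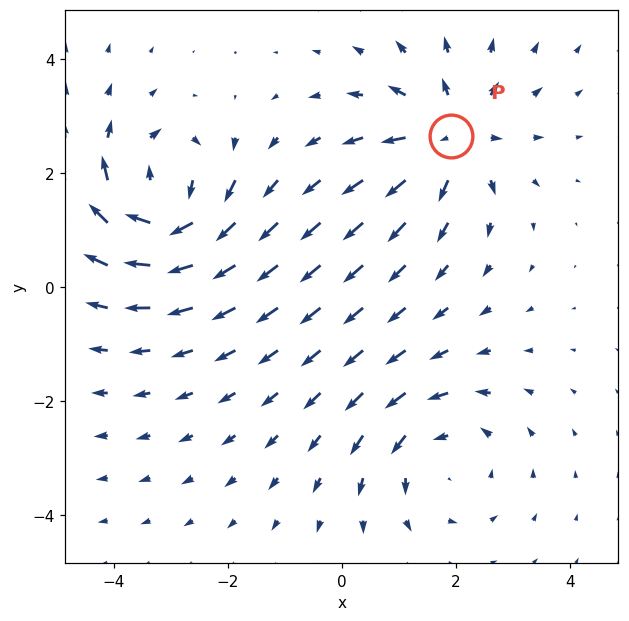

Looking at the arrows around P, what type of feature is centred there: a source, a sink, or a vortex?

At P (1.9, 2.6) the arrows spread outward. Divergence about +4, curl ≈0 — positive divergence with near-zero curl is a source.

source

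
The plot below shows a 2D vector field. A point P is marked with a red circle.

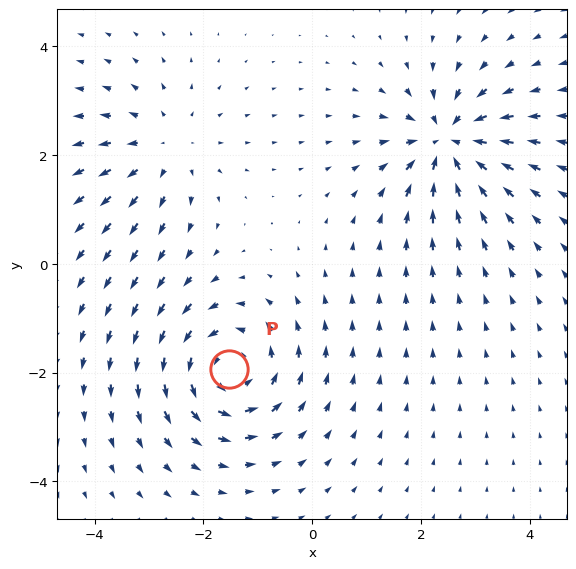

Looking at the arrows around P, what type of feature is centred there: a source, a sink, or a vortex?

At P (-1.5, -1.9) the arrows circulate counterclockwise. Divergence ≈0, curl about +5 — near-zero divergence with nonzero curl is a vortex.

vortex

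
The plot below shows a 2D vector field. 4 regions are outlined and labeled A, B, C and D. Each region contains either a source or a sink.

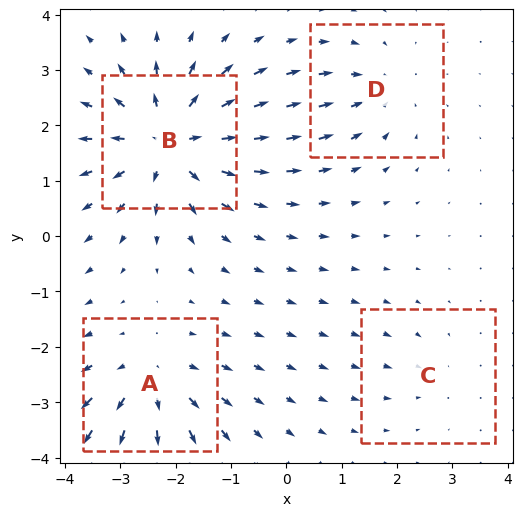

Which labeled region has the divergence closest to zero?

C

Divergence at each region's feature centre — A: about +5, B: about +7, C: about -2, D: about -3. Region C is closest to zero.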